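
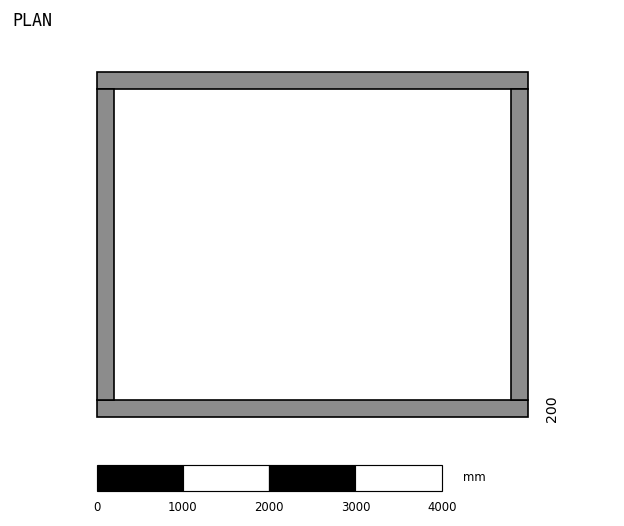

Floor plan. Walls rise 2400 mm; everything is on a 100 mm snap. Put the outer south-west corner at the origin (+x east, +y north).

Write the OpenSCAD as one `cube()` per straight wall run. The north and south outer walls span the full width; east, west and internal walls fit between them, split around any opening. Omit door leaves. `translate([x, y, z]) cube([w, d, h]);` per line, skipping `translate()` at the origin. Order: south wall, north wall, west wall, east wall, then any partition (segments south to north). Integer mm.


cube([5000, 200, 2400]);
translate([0, 3800, 0]) cube([5000, 200, 2400]);
translate([0, 200, 0]) cube([200, 3600, 2400]);
translate([4800, 200, 0]) cube([200, 3600, 2400]);


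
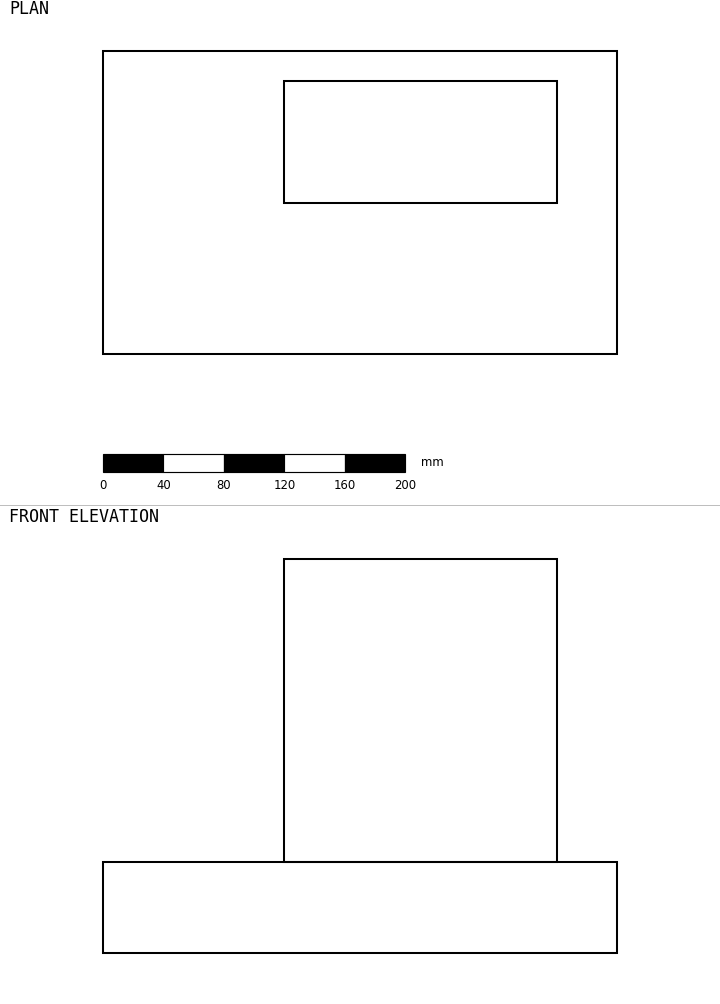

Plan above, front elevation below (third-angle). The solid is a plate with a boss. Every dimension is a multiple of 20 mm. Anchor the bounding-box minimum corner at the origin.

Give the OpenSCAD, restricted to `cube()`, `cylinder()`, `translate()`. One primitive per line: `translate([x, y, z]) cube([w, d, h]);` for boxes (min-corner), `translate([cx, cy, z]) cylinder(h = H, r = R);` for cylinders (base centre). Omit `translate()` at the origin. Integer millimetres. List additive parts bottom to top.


cube([340, 200, 60]);
translate([120, 100, 60]) cube([180, 80, 200]);


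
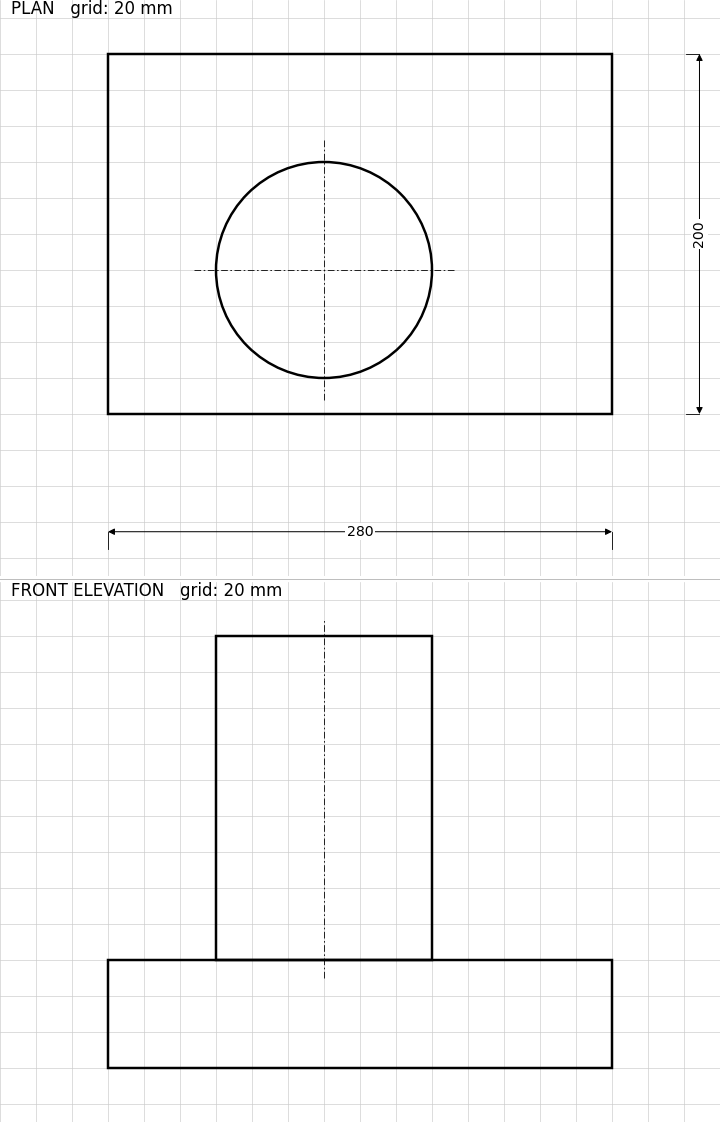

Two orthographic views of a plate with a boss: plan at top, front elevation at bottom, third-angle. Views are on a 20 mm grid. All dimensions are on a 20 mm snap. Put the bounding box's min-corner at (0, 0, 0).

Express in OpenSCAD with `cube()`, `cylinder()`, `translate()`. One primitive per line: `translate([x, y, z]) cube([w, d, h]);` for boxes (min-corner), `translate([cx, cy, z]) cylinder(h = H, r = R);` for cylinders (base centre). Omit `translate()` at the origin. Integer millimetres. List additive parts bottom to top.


cube([280, 200, 60]);
translate([120, 80, 60]) cylinder(h = 180, r = 60);


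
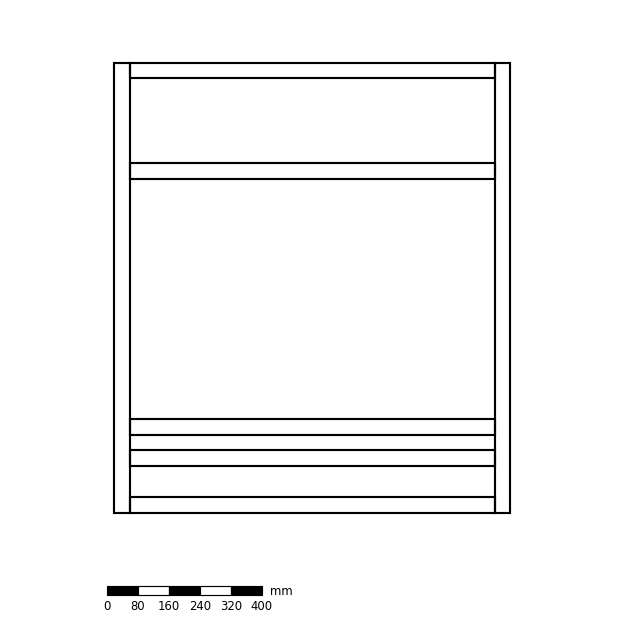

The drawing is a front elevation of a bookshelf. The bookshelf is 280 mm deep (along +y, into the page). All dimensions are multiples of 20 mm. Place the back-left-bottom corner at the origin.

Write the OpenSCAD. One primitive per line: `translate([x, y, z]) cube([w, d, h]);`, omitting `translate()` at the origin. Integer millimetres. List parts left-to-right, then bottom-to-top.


cube([40, 280, 1160]);
translate([40, 0, 0]) cube([940, 280, 40]);
translate([40, 0, 120]) cube([940, 280, 40]);
translate([40, 0, 200]) cube([940, 280, 40]);
translate([40, 0, 860]) cube([940, 280, 40]);
translate([40, 0, 1120]) cube([940, 280, 40]);
translate([980, 0, 0]) cube([40, 280, 1160]);


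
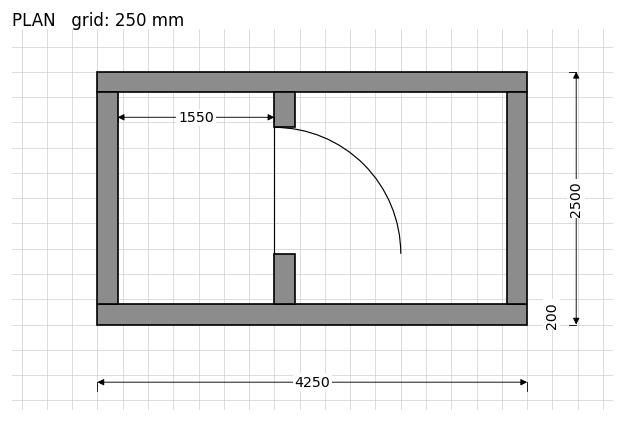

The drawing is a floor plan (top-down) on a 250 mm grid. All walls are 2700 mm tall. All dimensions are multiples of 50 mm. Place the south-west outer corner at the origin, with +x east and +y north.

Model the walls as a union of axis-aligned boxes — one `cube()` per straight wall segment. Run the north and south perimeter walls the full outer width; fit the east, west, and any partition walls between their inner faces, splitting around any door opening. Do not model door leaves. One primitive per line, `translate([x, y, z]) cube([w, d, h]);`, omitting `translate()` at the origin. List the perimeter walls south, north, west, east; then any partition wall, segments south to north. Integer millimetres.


cube([4250, 200, 2700]);
translate([0, 2300, 0]) cube([4250, 200, 2700]);
translate([0, 200, 0]) cube([200, 2100, 2700]);
translate([4050, 200, 0]) cube([200, 2100, 2700]);
translate([1750, 200, 0]) cube([200, 500, 2700]);
translate([1750, 1950, 0]) cube([200, 350, 2700]);


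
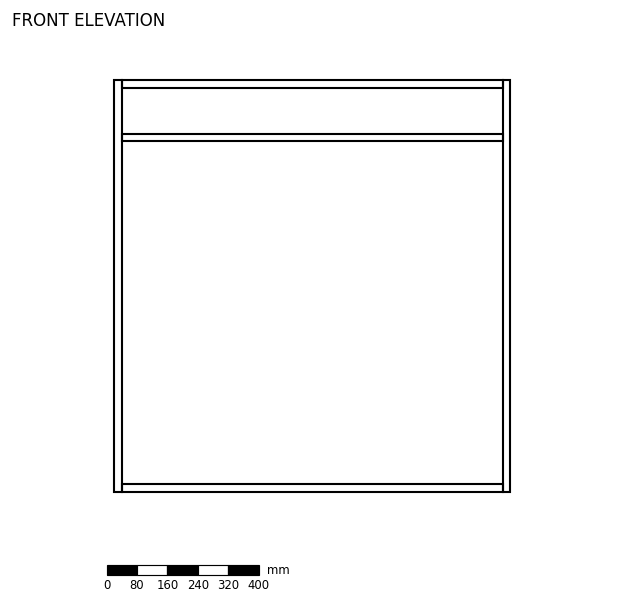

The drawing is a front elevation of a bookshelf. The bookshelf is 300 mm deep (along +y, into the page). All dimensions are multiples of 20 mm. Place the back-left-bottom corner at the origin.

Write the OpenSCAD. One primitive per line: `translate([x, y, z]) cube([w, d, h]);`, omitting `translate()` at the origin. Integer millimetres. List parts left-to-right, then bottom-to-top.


cube([20, 300, 1080]);
translate([20, 0, 0]) cube([1000, 300, 20]);
translate([20, 0, 920]) cube([1000, 300, 20]);
translate([20, 0, 1060]) cube([1000, 300, 20]);
translate([1020, 0, 0]) cube([20, 300, 1080]);


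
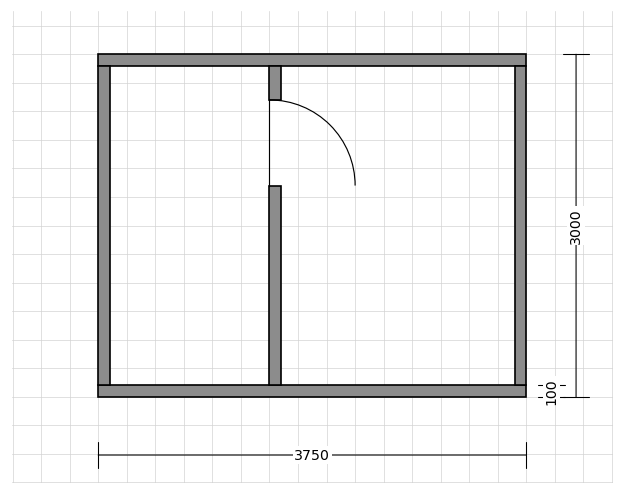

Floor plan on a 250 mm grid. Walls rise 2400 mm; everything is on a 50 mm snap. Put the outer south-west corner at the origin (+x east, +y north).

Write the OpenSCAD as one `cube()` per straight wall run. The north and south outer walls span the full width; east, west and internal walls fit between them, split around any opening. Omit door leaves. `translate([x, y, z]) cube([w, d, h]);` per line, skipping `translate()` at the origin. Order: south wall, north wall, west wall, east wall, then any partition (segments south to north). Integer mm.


cube([3750, 100, 2400]);
translate([0, 2900, 0]) cube([3750, 100, 2400]);
translate([0, 100, 0]) cube([100, 2800, 2400]);
translate([3650, 100, 0]) cube([100, 2800, 2400]);
translate([1500, 100, 0]) cube([100, 1750, 2400]);
translate([1500, 2600, 0]) cube([100, 300, 2400]);


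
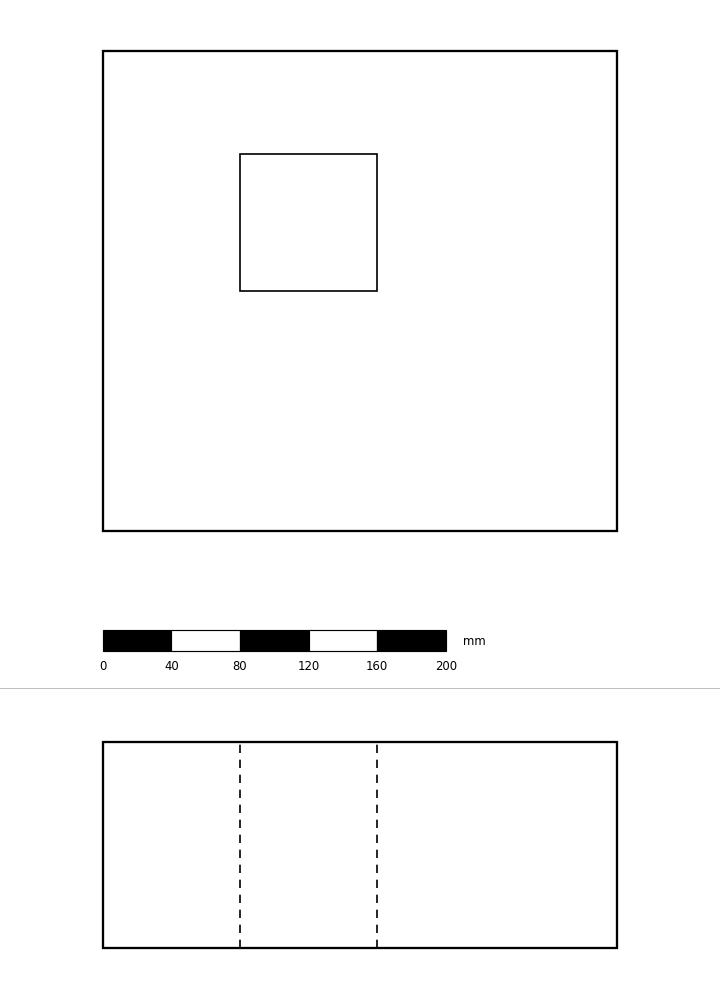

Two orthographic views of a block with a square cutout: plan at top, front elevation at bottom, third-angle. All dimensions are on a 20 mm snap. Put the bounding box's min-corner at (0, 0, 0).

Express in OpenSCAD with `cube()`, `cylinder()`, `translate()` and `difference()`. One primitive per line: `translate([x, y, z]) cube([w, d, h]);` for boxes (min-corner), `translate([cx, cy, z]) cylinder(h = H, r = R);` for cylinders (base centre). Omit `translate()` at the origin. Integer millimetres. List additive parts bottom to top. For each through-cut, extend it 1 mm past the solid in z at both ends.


difference() {
  cube([300, 280, 120]);
  translate([80, 140, -1]) cube([80, 80, 122]);
}


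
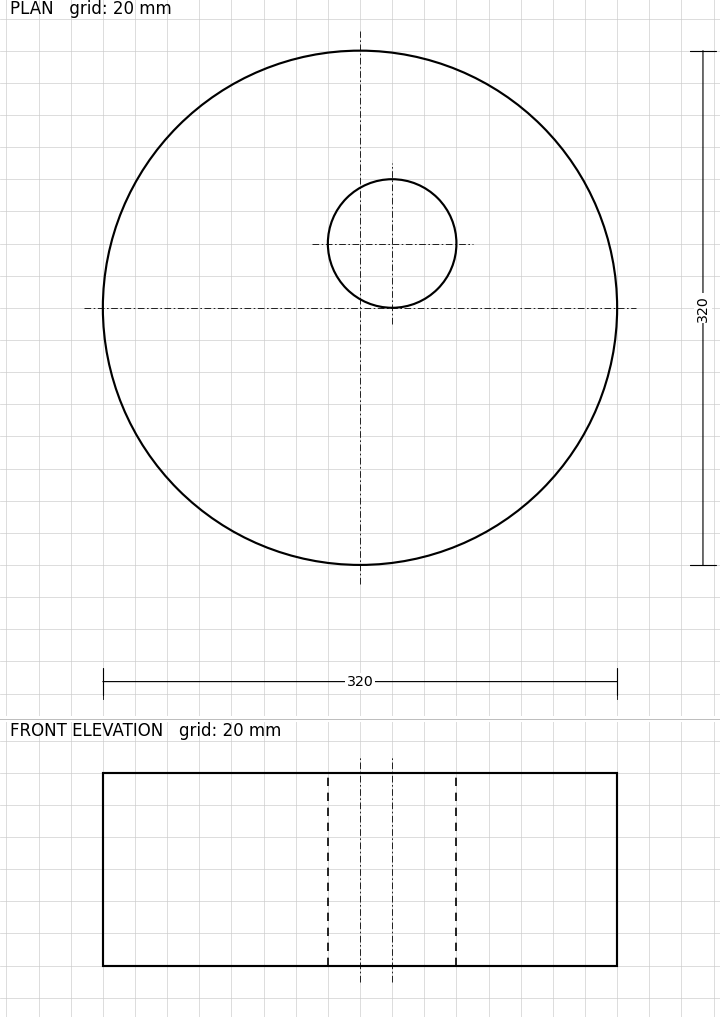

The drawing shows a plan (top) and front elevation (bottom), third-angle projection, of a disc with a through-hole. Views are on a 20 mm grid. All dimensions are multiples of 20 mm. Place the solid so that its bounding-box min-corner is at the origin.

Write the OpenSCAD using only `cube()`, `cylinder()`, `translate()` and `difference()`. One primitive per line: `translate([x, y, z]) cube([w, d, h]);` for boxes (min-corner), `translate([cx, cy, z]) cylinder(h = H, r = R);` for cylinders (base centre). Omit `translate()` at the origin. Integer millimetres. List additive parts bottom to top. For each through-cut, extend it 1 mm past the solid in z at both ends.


difference() {
  translate([160, 160, 0]) cylinder(h = 120, r = 160);
  translate([180, 200, -1]) cylinder(h = 122, r = 40);
}


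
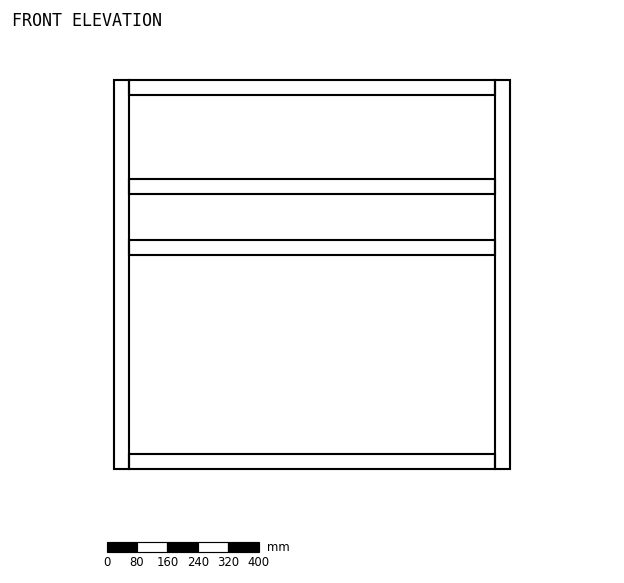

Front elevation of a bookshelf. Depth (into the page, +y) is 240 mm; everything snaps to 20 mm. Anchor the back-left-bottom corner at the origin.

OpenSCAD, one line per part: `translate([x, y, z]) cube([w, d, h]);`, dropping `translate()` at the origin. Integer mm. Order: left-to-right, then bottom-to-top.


cube([40, 240, 1020]);
translate([40, 0, 0]) cube([960, 240, 40]);
translate([40, 0, 560]) cube([960, 240, 40]);
translate([40, 0, 720]) cube([960, 240, 40]);
translate([40, 0, 980]) cube([960, 240, 40]);
translate([1000, 0, 0]) cube([40, 240, 1020]);


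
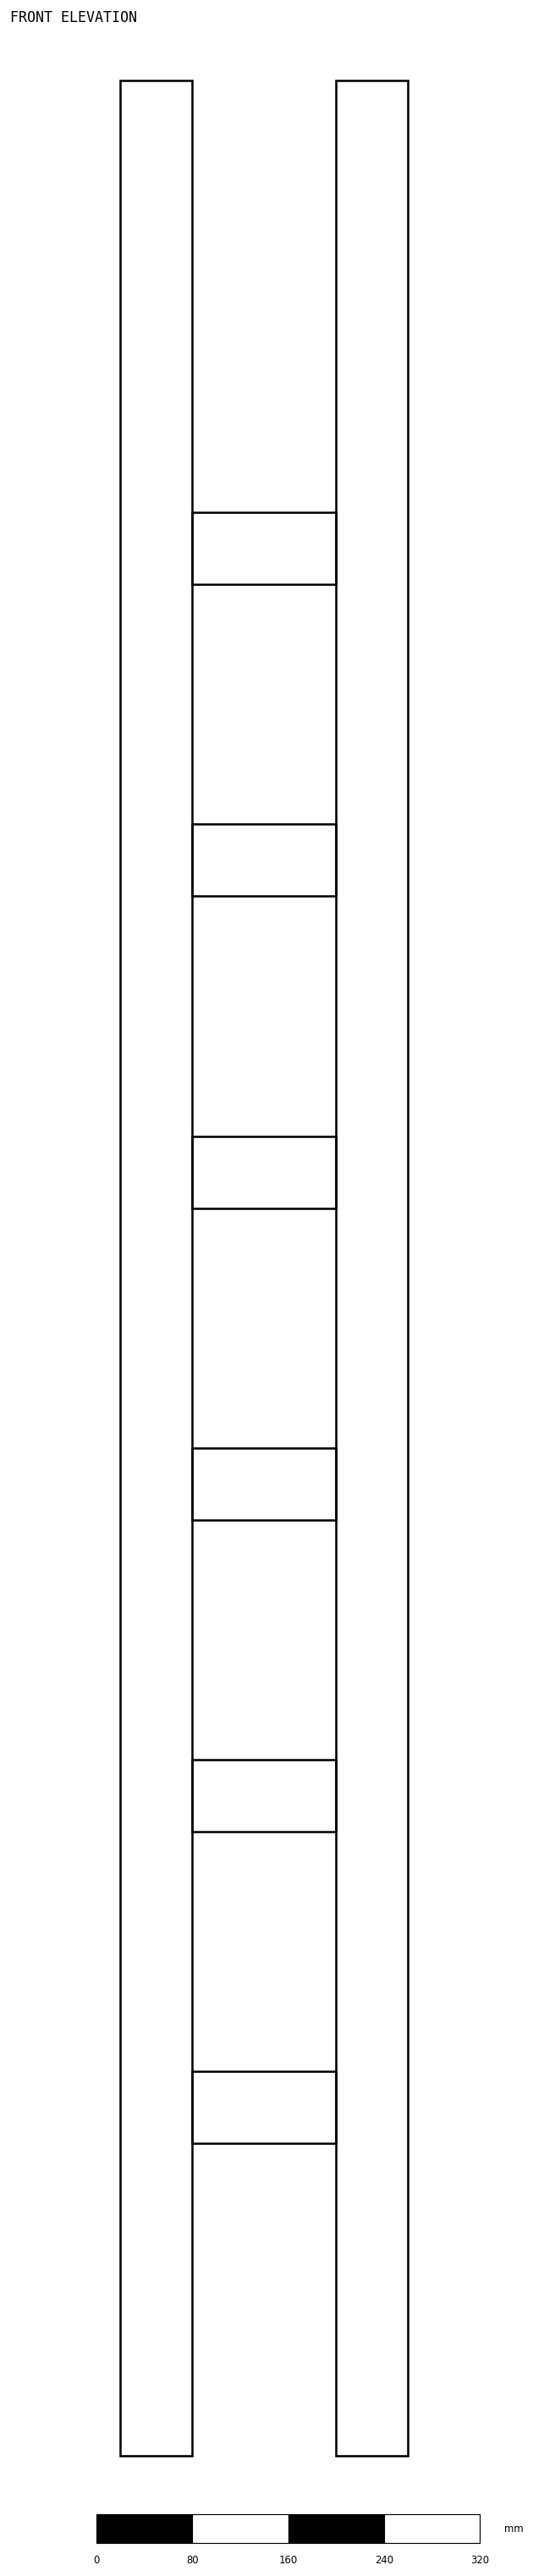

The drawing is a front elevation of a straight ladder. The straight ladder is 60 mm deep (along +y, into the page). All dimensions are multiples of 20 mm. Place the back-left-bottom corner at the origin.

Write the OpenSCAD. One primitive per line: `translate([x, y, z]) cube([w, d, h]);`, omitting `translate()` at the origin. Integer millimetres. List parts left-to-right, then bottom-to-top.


cube([60, 60, 1980]);
translate([60, 0, 260]) cube([120, 60, 60]);
translate([60, 0, 520]) cube([120, 60, 60]);
translate([60, 0, 780]) cube([120, 60, 60]);
translate([60, 0, 1040]) cube([120, 60, 60]);
translate([60, 0, 1300]) cube([120, 60, 60]);
translate([60, 0, 1560]) cube([120, 60, 60]);
translate([180, 0, 0]) cube([60, 60, 1980]);


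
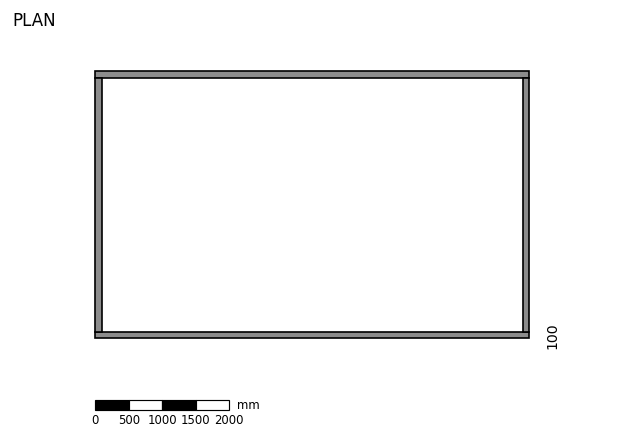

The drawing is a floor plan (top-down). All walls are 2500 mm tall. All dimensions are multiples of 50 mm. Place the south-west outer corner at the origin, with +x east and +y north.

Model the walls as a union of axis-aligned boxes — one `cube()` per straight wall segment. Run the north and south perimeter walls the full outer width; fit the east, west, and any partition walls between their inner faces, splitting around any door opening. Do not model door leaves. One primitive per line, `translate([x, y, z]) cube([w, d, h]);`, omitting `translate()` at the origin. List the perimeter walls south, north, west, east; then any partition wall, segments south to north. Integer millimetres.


cube([6500, 100, 2500]);
translate([0, 3900, 0]) cube([6500, 100, 2500]);
translate([0, 100, 0]) cube([100, 3800, 2500]);
translate([6400, 100, 0]) cube([100, 3800, 2500]);


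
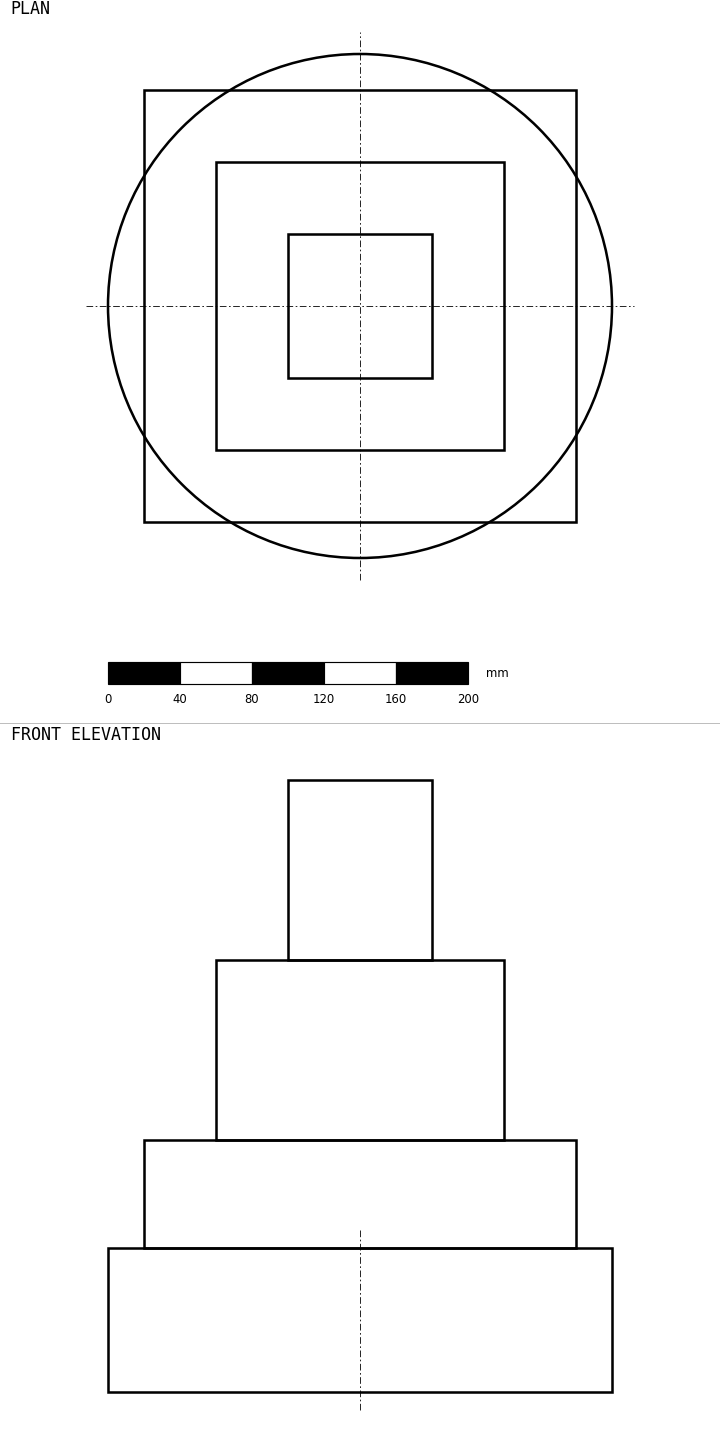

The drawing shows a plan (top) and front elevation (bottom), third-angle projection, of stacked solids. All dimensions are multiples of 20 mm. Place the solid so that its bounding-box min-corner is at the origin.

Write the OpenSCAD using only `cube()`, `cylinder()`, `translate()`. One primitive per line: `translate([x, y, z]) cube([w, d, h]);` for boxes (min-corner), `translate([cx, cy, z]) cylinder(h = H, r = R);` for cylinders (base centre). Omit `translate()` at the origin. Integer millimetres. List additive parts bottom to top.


translate([140, 140, 0]) cylinder(h = 80, r = 140);
translate([20, 20, 80]) cube([240, 240, 60]);
translate([60, 60, 140]) cube([160, 160, 100]);
translate([100, 100, 240]) cube([80, 80, 100]);


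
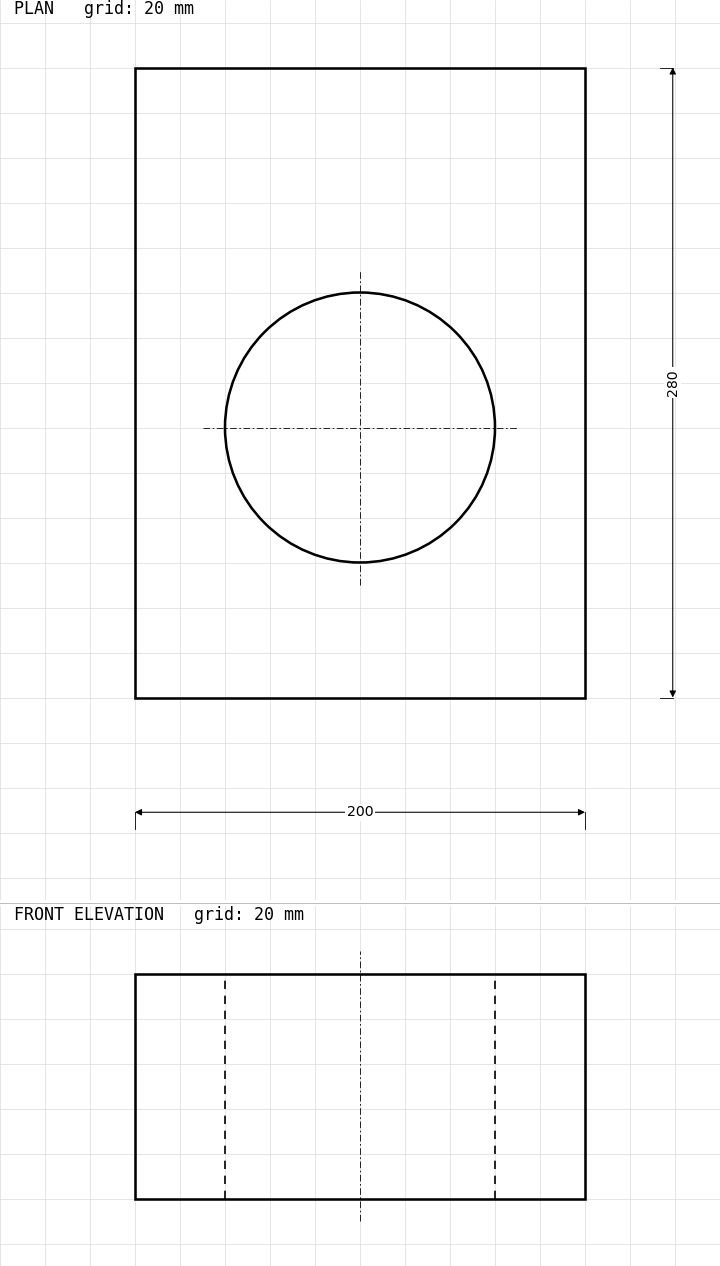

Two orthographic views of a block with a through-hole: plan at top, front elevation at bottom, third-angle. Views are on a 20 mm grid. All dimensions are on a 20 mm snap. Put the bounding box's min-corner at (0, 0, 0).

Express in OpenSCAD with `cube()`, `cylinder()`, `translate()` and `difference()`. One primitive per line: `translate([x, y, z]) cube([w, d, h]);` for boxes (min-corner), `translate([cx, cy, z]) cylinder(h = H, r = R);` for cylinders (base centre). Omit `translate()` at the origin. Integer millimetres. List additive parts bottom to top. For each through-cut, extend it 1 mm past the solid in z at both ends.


difference() {
  cube([200, 280, 100]);
  translate([100, 120, -1]) cylinder(h = 102, r = 60);
}


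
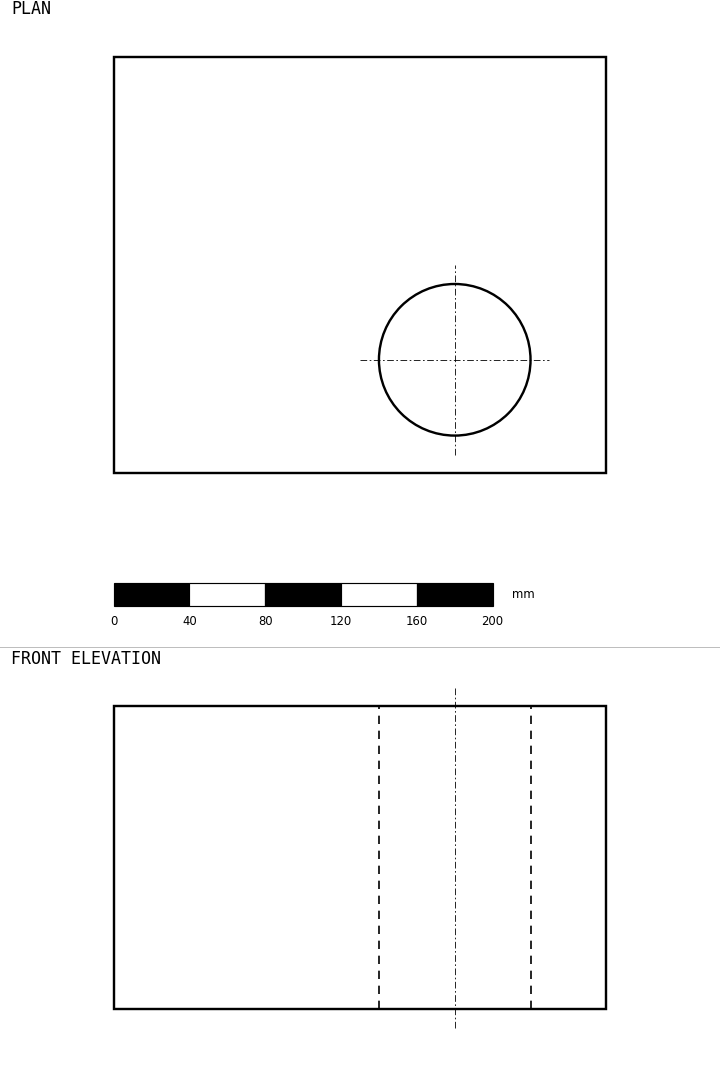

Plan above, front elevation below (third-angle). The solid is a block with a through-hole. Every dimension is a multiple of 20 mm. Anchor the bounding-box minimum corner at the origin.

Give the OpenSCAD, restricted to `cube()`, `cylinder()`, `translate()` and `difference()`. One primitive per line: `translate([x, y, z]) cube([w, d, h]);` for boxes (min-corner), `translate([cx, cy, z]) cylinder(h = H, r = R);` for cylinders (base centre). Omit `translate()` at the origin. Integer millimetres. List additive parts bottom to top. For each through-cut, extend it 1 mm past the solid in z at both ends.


difference() {
  cube([260, 220, 160]);
  translate([180, 60, -1]) cylinder(h = 162, r = 40);
}


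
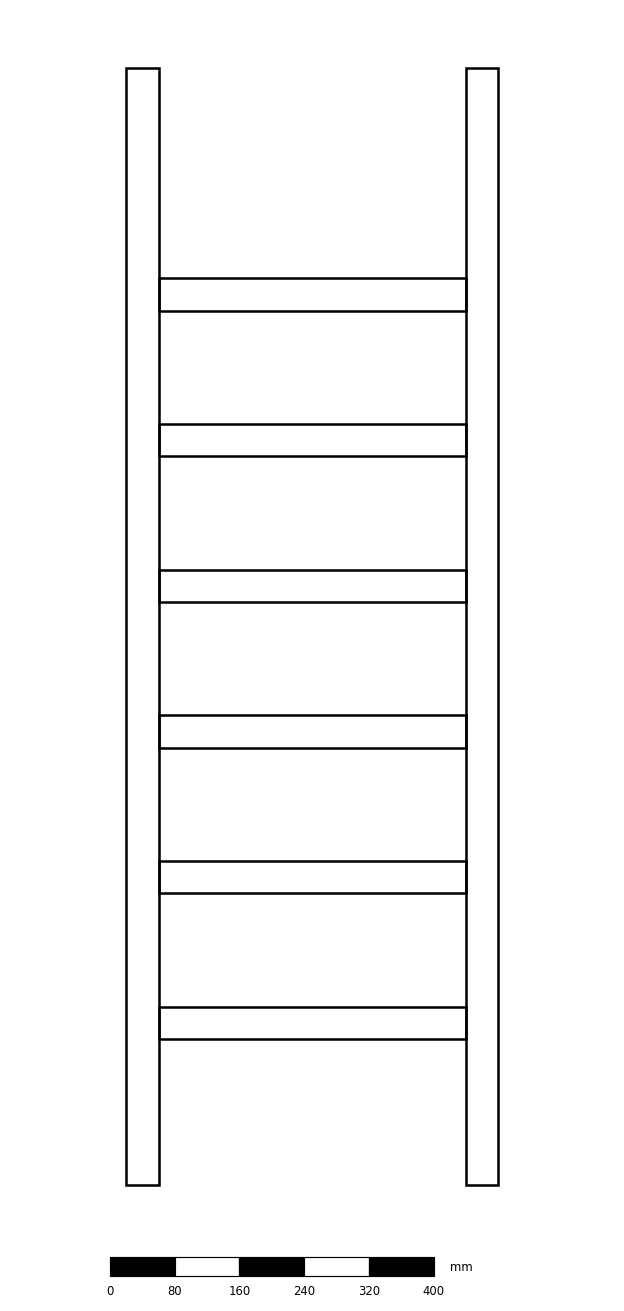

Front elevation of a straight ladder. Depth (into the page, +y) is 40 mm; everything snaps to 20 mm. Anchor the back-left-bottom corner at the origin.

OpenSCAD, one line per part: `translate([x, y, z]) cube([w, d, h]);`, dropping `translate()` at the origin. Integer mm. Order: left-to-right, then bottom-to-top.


cube([40, 40, 1380]);
translate([40, 0, 180]) cube([380, 40, 40]);
translate([40, 0, 360]) cube([380, 40, 40]);
translate([40, 0, 540]) cube([380, 40, 40]);
translate([40, 0, 720]) cube([380, 40, 40]);
translate([40, 0, 900]) cube([380, 40, 40]);
translate([40, 0, 1080]) cube([380, 40, 40]);
translate([420, 0, 0]) cube([40, 40, 1380]);


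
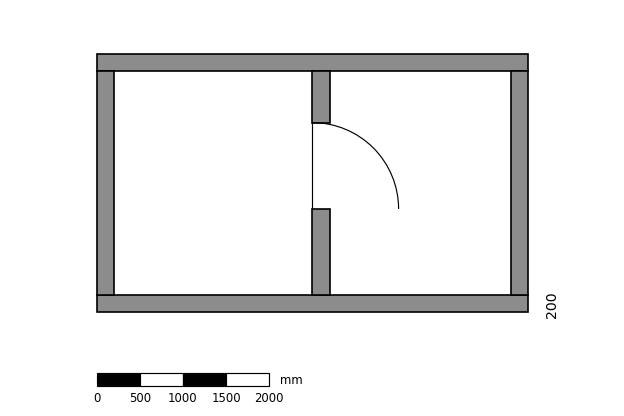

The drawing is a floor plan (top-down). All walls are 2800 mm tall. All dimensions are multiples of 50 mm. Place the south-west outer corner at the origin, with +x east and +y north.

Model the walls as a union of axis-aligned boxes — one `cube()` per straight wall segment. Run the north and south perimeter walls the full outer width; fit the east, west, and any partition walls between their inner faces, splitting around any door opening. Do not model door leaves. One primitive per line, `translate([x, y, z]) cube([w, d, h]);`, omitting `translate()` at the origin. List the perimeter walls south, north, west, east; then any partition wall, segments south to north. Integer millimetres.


cube([5000, 200, 2800]);
translate([0, 2800, 0]) cube([5000, 200, 2800]);
translate([0, 200, 0]) cube([200, 2600, 2800]);
translate([4800, 200, 0]) cube([200, 2600, 2800]);
translate([2500, 200, 0]) cube([200, 1000, 2800]);
translate([2500, 2200, 0]) cube([200, 600, 2800]);


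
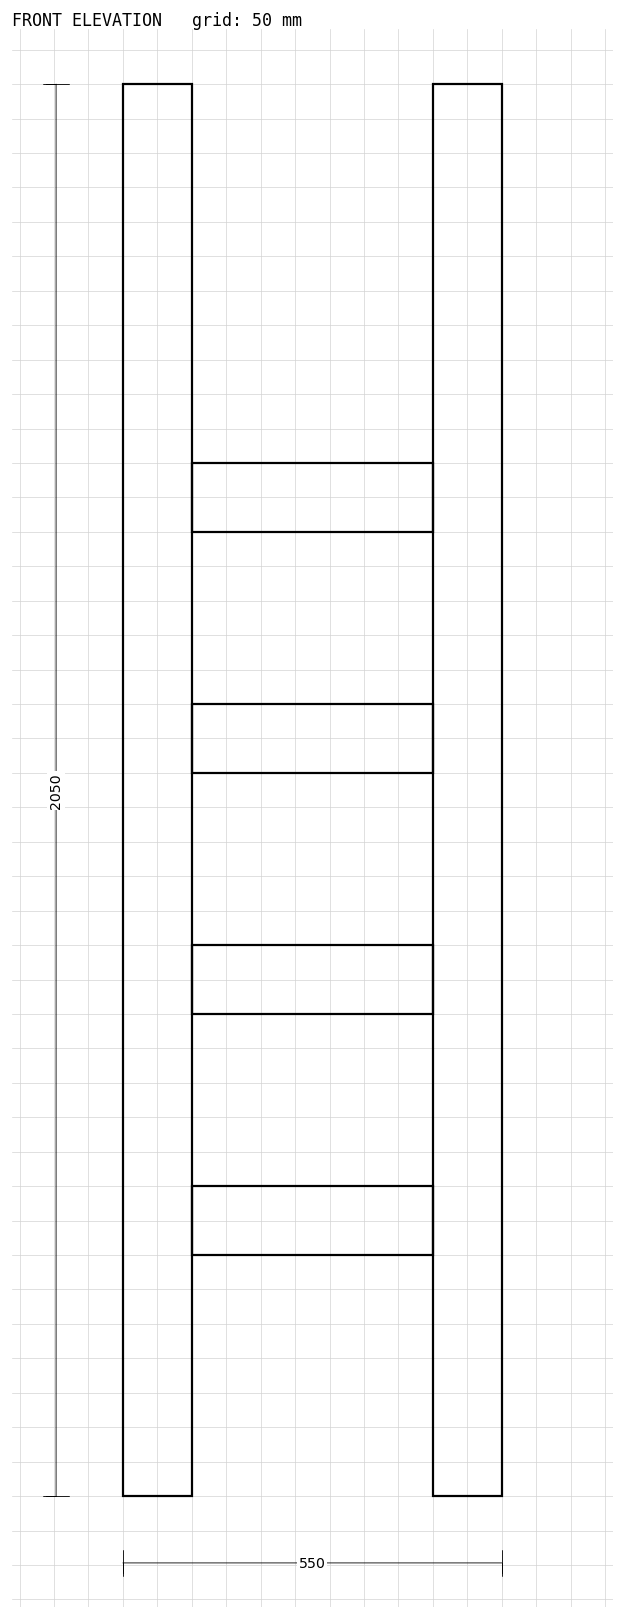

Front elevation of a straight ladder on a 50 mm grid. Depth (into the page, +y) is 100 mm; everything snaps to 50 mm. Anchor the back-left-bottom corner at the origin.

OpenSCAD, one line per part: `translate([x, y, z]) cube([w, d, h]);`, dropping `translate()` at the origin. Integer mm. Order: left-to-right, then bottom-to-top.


cube([100, 100, 2050]);
translate([100, 0, 350]) cube([350, 100, 100]);
translate([100, 0, 700]) cube([350, 100, 100]);
translate([100, 0, 1050]) cube([350, 100, 100]);
translate([100, 0, 1400]) cube([350, 100, 100]);
translate([450, 0, 0]) cube([100, 100, 2050]);


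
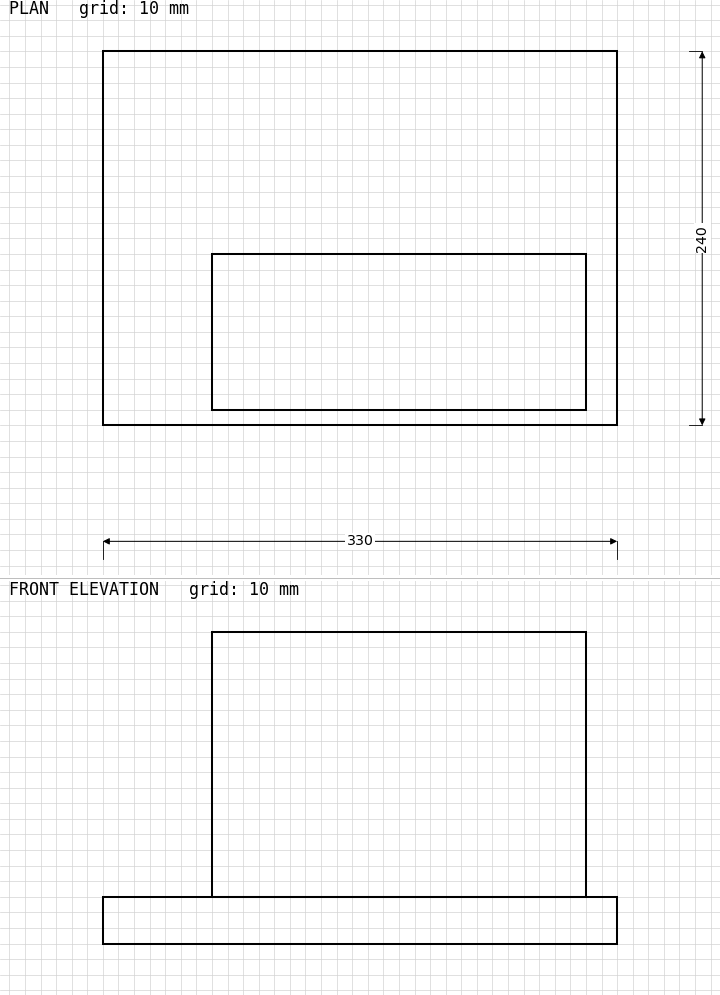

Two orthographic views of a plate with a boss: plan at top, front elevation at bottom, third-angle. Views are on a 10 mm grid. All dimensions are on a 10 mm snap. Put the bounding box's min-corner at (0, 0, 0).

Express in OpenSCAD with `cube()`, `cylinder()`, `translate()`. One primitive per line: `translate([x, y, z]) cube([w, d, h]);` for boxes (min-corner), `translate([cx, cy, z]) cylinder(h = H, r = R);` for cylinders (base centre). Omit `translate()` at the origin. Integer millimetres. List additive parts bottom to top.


cube([330, 240, 30]);
translate([70, 10, 30]) cube([240, 100, 170]);


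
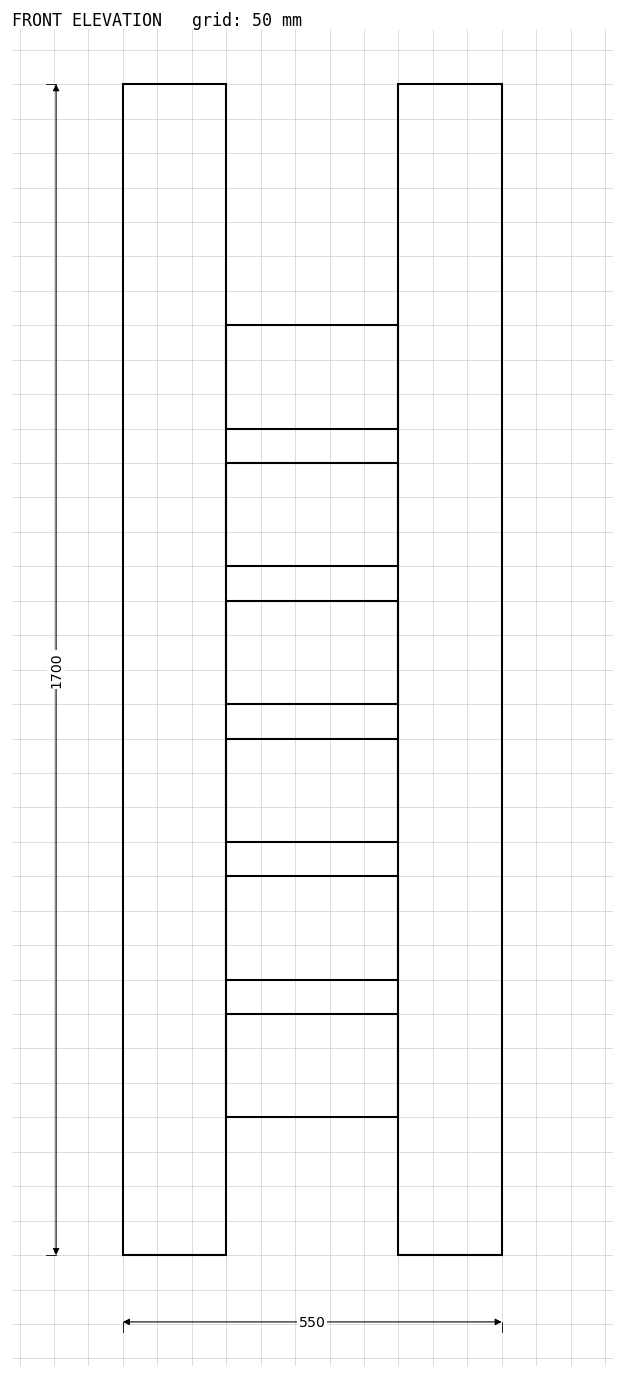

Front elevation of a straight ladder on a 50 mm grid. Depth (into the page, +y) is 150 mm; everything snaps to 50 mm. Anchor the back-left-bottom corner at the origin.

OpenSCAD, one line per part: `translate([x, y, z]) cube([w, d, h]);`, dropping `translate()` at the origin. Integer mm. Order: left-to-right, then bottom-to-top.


cube([150, 150, 1700]);
translate([150, 0, 200]) cube([250, 150, 150]);
translate([150, 0, 400]) cube([250, 150, 150]);
translate([150, 0, 600]) cube([250, 150, 150]);
translate([150, 0, 800]) cube([250, 150, 150]);
translate([150, 0, 1000]) cube([250, 150, 150]);
translate([150, 0, 1200]) cube([250, 150, 150]);
translate([400, 0, 0]) cube([150, 150, 1700]);


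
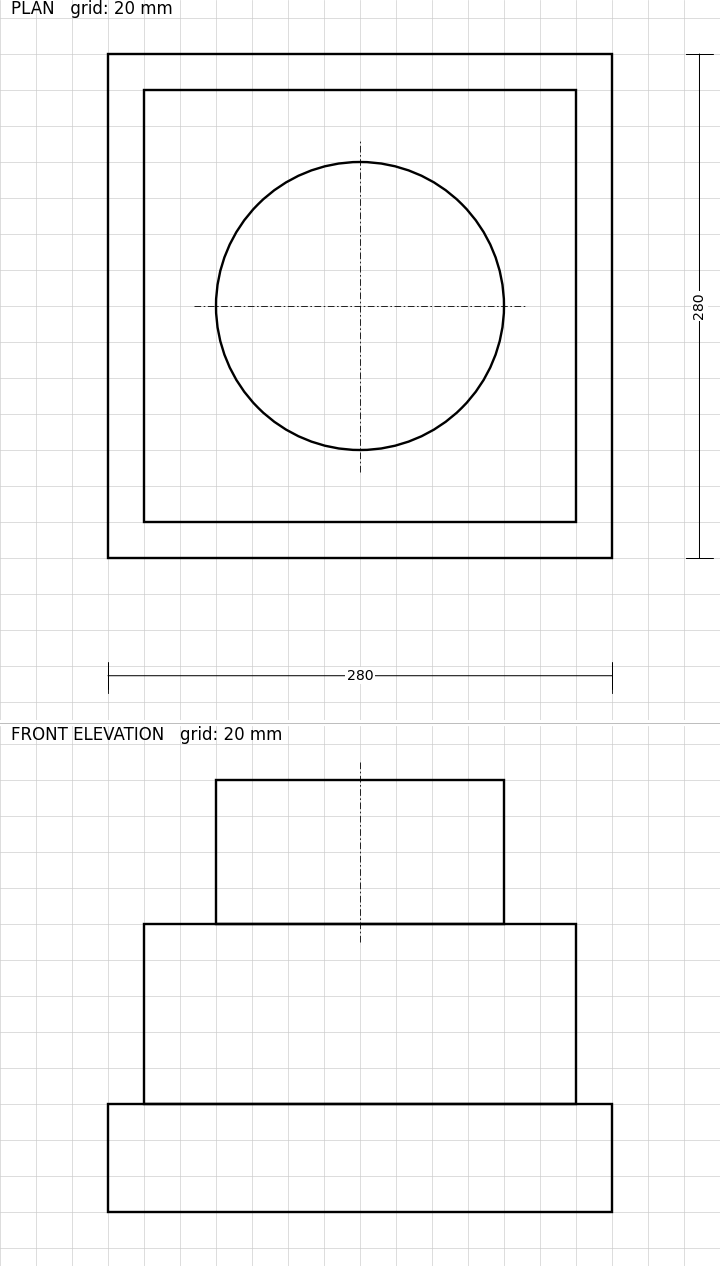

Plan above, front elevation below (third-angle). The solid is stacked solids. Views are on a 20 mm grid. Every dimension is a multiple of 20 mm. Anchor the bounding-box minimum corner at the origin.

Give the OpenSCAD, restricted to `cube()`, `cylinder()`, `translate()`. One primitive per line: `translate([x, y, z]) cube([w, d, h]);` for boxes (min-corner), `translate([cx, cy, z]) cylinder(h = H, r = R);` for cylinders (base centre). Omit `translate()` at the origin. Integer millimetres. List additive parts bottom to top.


cube([280, 280, 60]);
translate([20, 20, 60]) cube([240, 240, 100]);
translate([140, 140, 160]) cylinder(h = 80, r = 80);


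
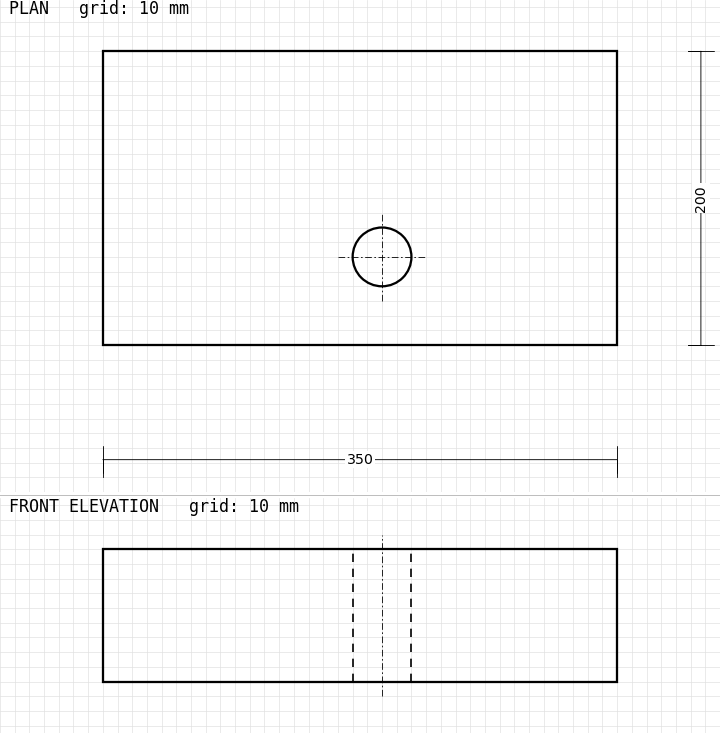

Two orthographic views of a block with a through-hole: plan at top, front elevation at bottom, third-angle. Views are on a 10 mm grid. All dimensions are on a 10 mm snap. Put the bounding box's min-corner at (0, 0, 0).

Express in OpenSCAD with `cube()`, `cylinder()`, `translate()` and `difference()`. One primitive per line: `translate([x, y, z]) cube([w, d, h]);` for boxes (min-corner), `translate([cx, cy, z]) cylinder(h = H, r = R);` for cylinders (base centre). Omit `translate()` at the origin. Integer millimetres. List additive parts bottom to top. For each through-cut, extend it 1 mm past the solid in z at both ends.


difference() {
  cube([350, 200, 90]);
  translate([190, 60, -1]) cylinder(h = 92, r = 20);
}


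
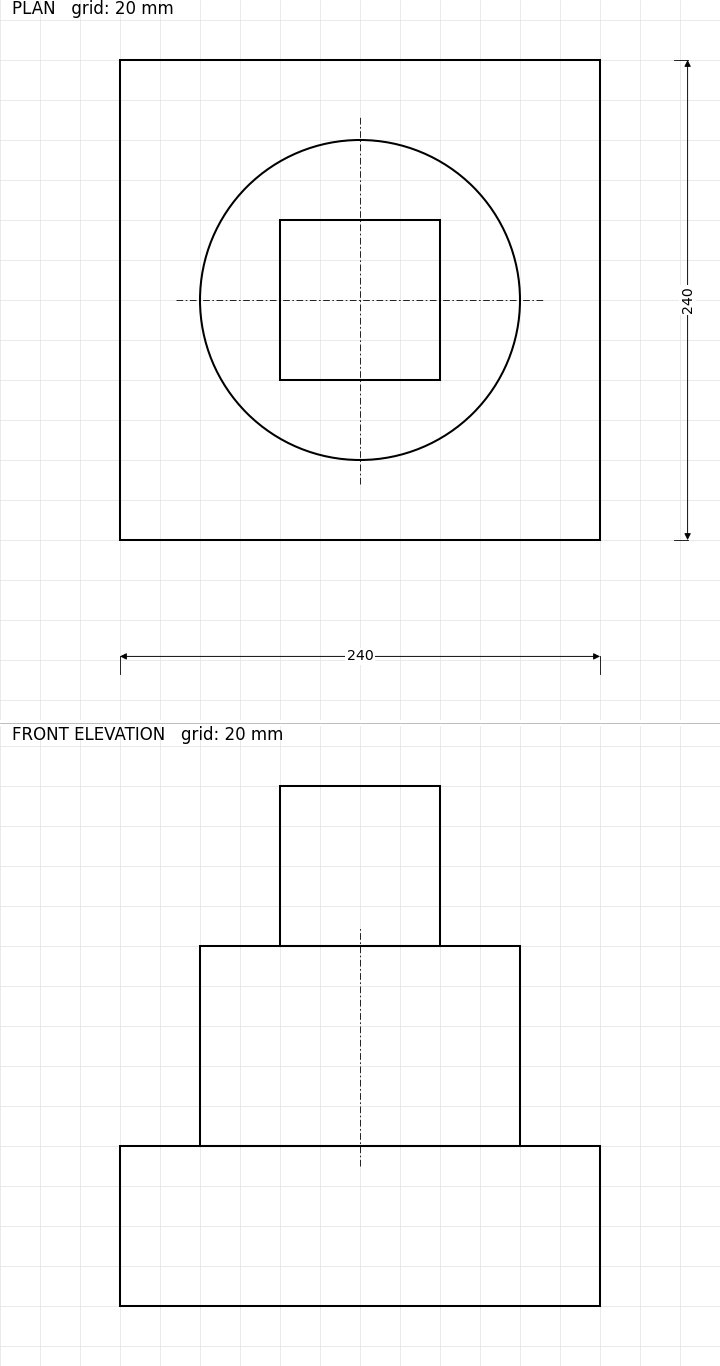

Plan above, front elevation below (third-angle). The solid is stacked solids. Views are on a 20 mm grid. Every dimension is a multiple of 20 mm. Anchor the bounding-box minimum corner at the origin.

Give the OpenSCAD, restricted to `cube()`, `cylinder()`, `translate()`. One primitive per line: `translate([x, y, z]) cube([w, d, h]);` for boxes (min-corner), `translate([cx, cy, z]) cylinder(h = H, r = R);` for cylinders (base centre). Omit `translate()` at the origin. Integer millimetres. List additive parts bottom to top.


cube([240, 240, 80]);
translate([120, 120, 80]) cylinder(h = 100, r = 80);
translate([80, 80, 180]) cube([80, 80, 80]);


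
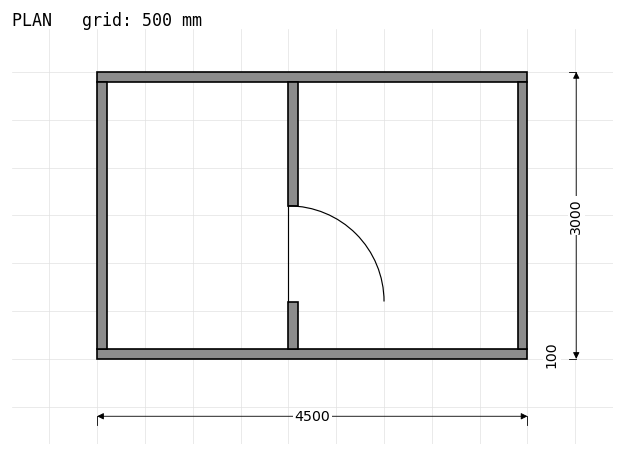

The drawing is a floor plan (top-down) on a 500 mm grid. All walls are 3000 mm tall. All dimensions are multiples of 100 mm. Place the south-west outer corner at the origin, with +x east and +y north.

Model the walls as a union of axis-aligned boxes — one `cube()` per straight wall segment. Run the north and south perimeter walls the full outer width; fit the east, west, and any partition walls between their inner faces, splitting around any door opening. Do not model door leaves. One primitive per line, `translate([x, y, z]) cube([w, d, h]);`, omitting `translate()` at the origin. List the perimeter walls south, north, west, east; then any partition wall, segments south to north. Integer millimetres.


cube([4500, 100, 3000]);
translate([0, 2900, 0]) cube([4500, 100, 3000]);
translate([0, 100, 0]) cube([100, 2800, 3000]);
translate([4400, 100, 0]) cube([100, 2800, 3000]);
translate([2000, 100, 0]) cube([100, 500, 3000]);
translate([2000, 1600, 0]) cube([100, 1300, 3000]);


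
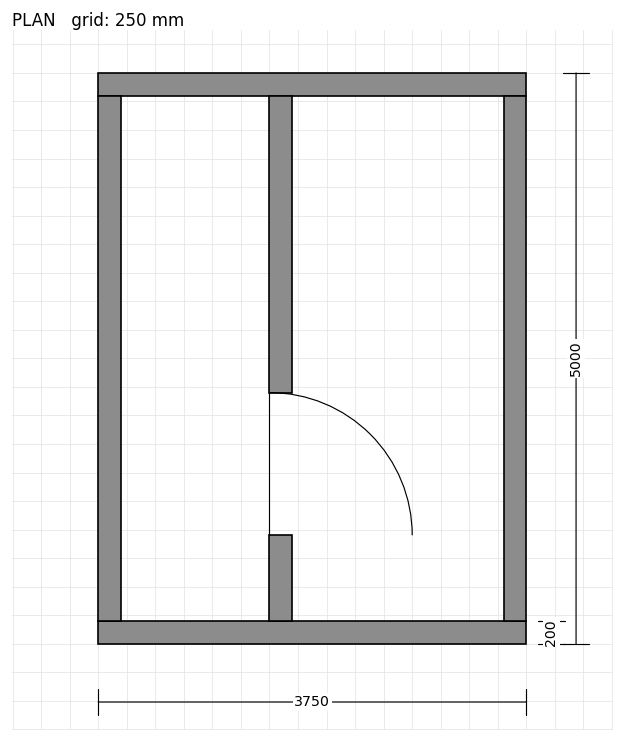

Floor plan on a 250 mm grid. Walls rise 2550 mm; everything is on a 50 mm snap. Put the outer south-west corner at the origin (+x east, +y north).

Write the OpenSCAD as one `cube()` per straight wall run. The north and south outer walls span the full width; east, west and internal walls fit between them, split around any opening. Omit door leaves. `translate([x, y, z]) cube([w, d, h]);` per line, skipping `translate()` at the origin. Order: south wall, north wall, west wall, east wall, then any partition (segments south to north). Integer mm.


cube([3750, 200, 2550]);
translate([0, 4800, 0]) cube([3750, 200, 2550]);
translate([0, 200, 0]) cube([200, 4600, 2550]);
translate([3550, 200, 0]) cube([200, 4600, 2550]);
translate([1500, 200, 0]) cube([200, 750, 2550]);
translate([1500, 2200, 0]) cube([200, 2600, 2550]);


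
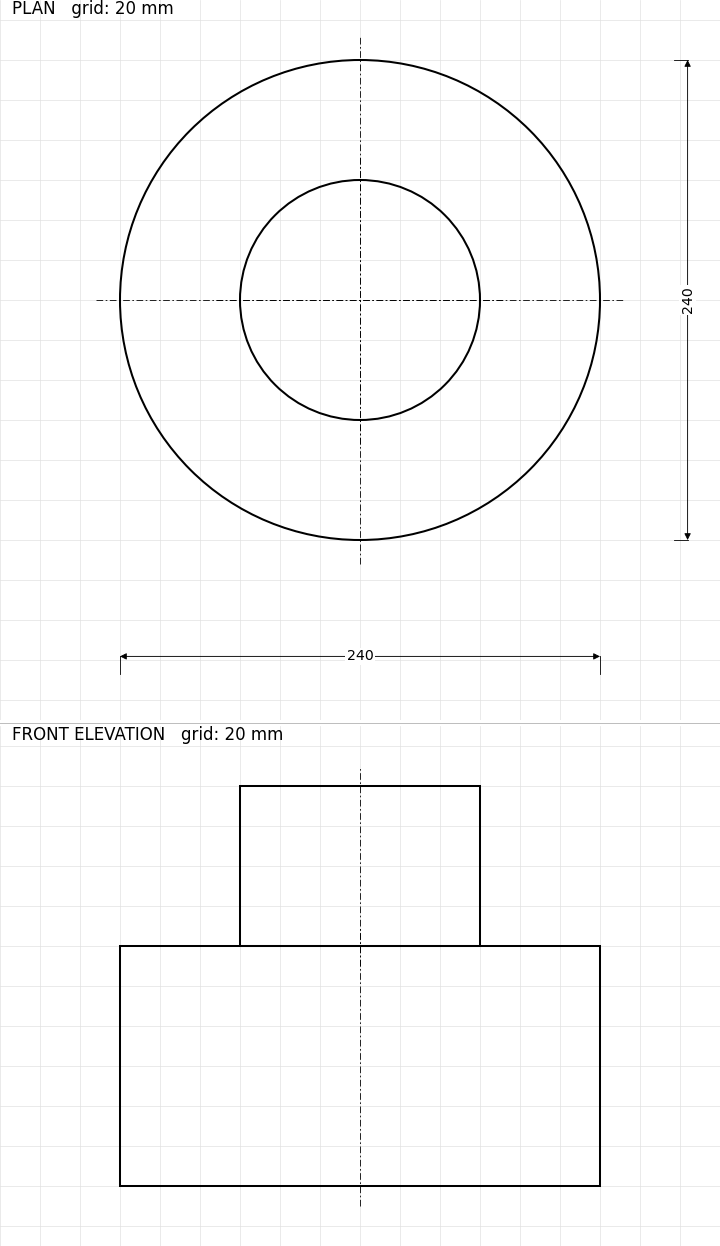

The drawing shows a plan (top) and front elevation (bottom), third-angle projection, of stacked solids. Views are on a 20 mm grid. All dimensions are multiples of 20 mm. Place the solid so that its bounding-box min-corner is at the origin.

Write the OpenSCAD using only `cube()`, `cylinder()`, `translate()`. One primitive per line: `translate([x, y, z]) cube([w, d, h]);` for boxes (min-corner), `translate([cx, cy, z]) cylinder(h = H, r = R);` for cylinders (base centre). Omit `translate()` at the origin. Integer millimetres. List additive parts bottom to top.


translate([120, 120, 0]) cylinder(h = 120, r = 120);
translate([120, 120, 120]) cylinder(h = 80, r = 60);


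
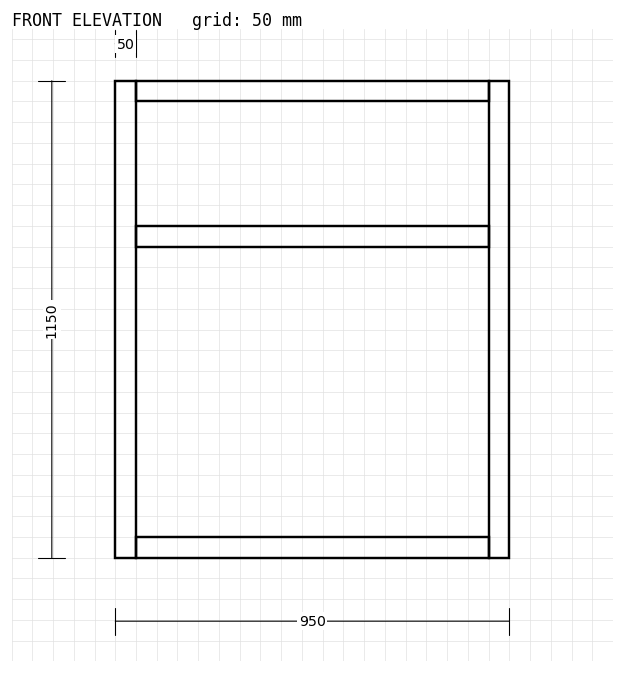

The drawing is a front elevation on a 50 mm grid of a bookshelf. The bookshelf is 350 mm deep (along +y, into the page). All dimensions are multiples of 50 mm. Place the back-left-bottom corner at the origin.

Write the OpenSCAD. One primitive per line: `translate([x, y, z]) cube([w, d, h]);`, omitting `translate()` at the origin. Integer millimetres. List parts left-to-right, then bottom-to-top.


cube([50, 350, 1150]);
translate([50, 0, 0]) cube([850, 350, 50]);
translate([50, 0, 750]) cube([850, 350, 50]);
translate([50, 0, 1100]) cube([850, 350, 50]);
translate([900, 0, 0]) cube([50, 350, 1150]);


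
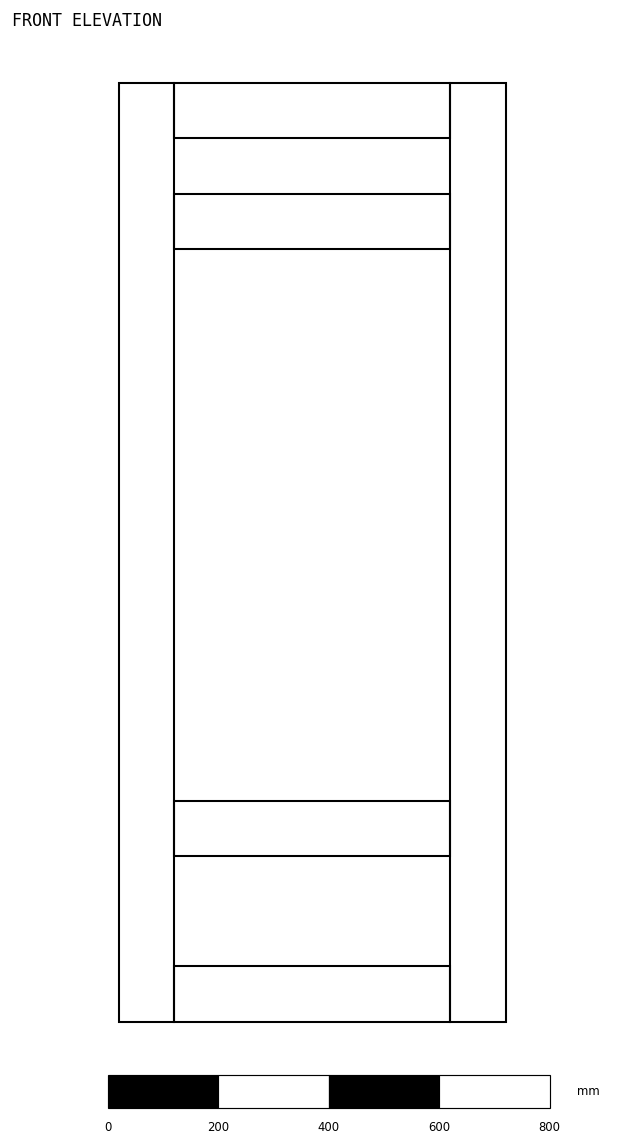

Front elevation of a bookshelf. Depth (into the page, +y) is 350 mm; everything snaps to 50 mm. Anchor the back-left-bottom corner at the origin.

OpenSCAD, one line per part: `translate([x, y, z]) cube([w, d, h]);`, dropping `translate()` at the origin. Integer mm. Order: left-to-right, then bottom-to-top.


cube([100, 350, 1700]);
translate([100, 0, 0]) cube([500, 350, 100]);
translate([100, 0, 300]) cube([500, 350, 100]);
translate([100, 0, 1400]) cube([500, 350, 100]);
translate([100, 0, 1600]) cube([500, 350, 100]);
translate([600, 0, 0]) cube([100, 350, 1700]);


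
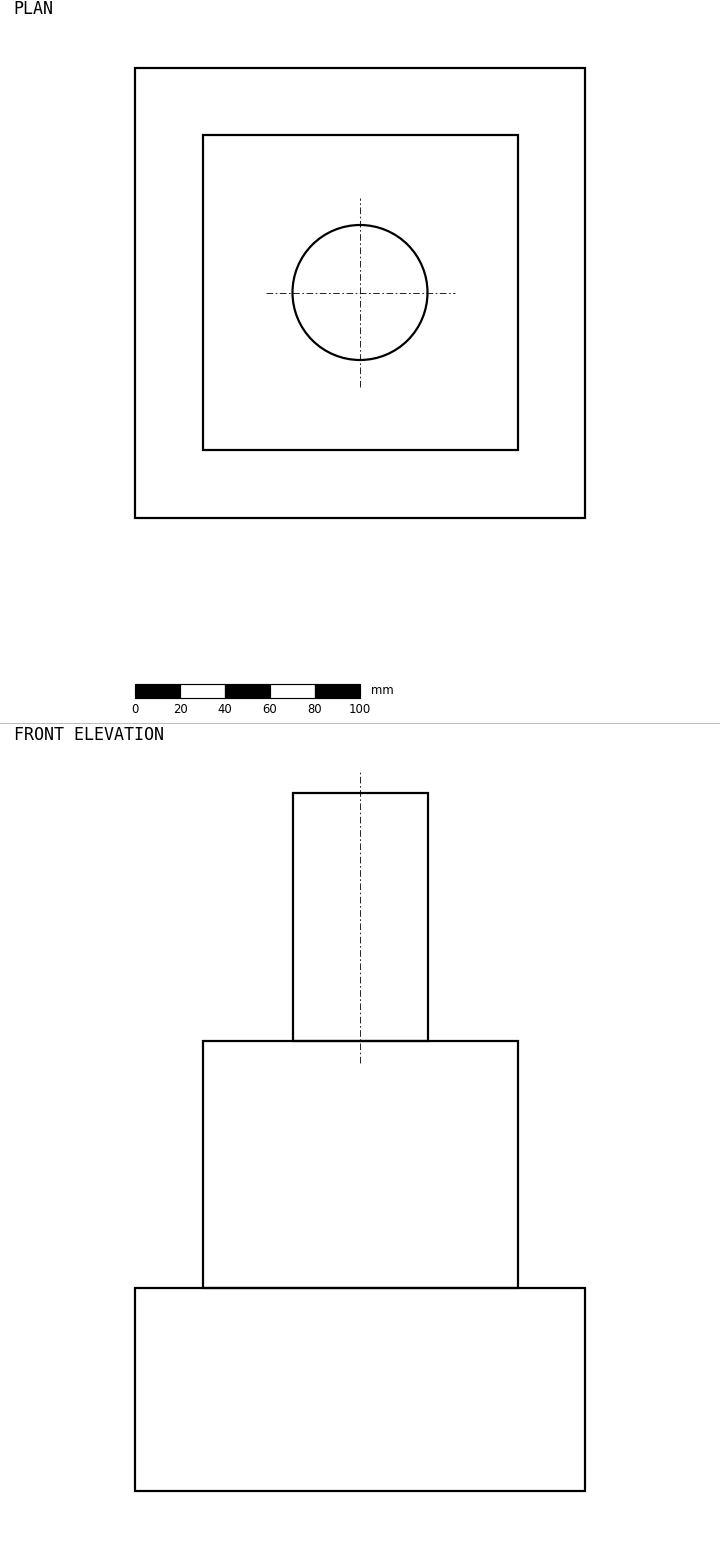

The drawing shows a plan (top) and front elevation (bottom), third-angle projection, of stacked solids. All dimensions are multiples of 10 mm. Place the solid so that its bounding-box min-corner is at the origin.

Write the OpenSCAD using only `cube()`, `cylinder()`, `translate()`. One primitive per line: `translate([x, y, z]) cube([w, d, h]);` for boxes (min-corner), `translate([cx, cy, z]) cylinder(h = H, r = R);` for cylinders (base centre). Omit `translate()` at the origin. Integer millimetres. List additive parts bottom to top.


cube([200, 200, 90]);
translate([30, 30, 90]) cube([140, 140, 110]);
translate([100, 100, 200]) cylinder(h = 110, r = 30);


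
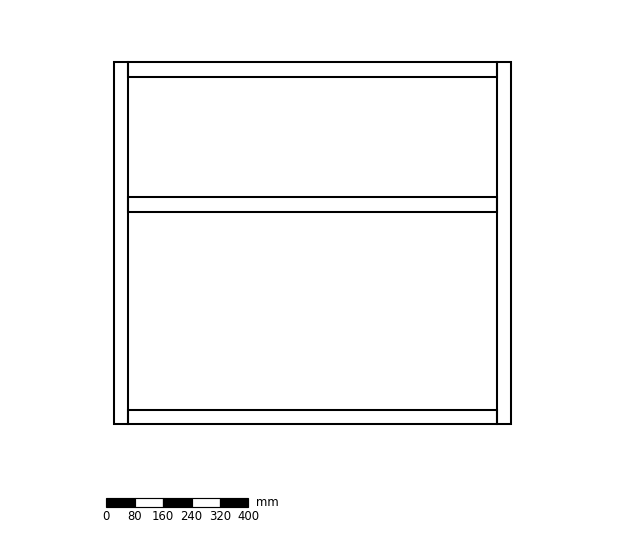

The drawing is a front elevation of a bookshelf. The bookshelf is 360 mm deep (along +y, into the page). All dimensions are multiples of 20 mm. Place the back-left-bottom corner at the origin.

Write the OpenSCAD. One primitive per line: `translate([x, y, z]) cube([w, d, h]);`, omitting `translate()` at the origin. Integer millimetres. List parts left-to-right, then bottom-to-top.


cube([40, 360, 1020]);
translate([40, 0, 0]) cube([1040, 360, 40]);
translate([40, 0, 600]) cube([1040, 360, 40]);
translate([40, 0, 980]) cube([1040, 360, 40]);
translate([1080, 0, 0]) cube([40, 360, 1020]);


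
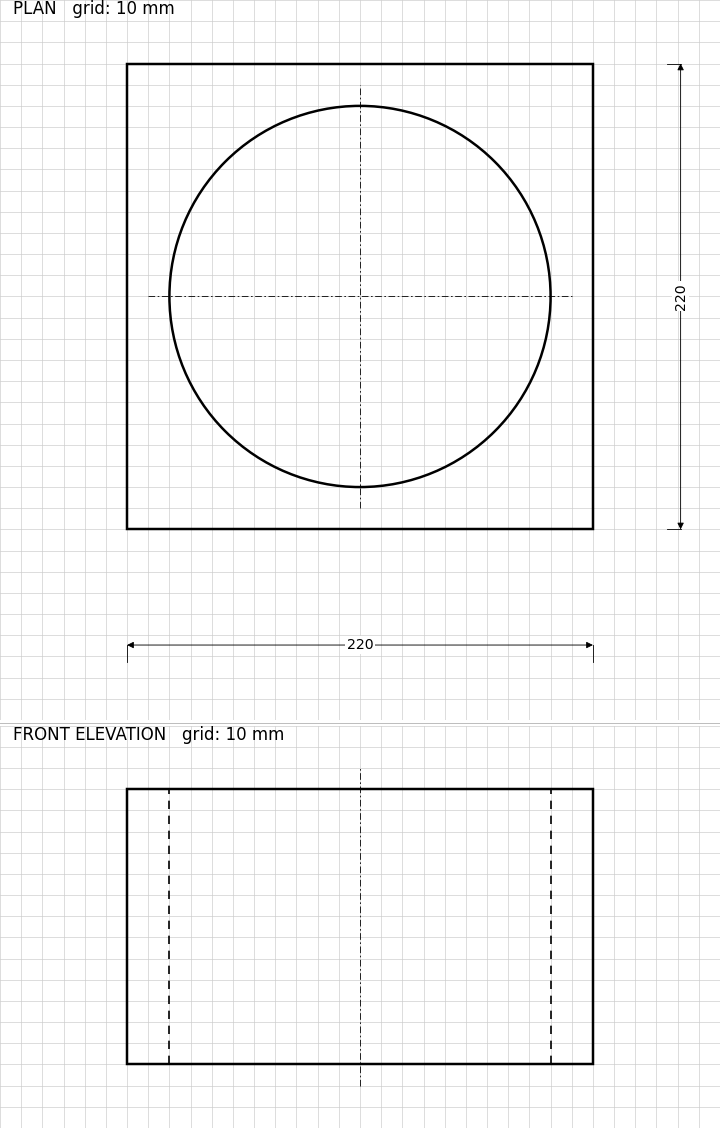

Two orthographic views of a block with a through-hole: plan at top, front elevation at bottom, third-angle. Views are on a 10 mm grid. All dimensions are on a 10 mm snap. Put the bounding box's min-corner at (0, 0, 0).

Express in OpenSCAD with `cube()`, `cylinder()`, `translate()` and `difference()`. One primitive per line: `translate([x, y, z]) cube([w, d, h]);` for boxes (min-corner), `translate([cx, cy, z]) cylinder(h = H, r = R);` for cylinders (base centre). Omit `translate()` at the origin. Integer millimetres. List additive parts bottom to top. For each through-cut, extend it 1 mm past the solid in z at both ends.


difference() {
  cube([220, 220, 130]);
  translate([110, 110, -1]) cylinder(h = 132, r = 90);
}


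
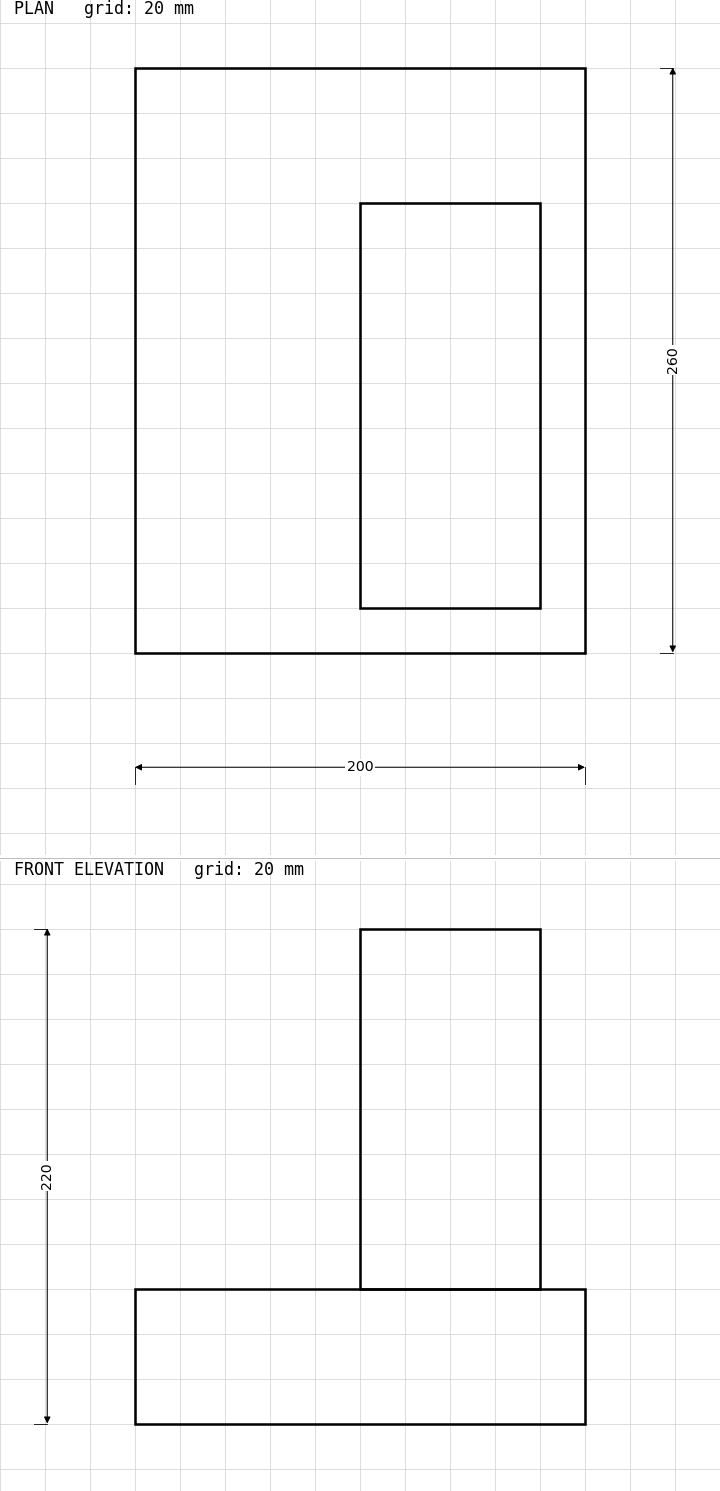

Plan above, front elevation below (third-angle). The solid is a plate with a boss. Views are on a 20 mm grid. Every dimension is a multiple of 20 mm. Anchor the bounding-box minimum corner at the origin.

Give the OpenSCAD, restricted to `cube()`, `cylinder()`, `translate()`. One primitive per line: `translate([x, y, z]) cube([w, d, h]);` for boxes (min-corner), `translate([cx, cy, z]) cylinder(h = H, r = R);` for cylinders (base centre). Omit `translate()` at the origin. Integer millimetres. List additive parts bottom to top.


cube([200, 260, 60]);
translate([100, 20, 60]) cube([80, 180, 160]);


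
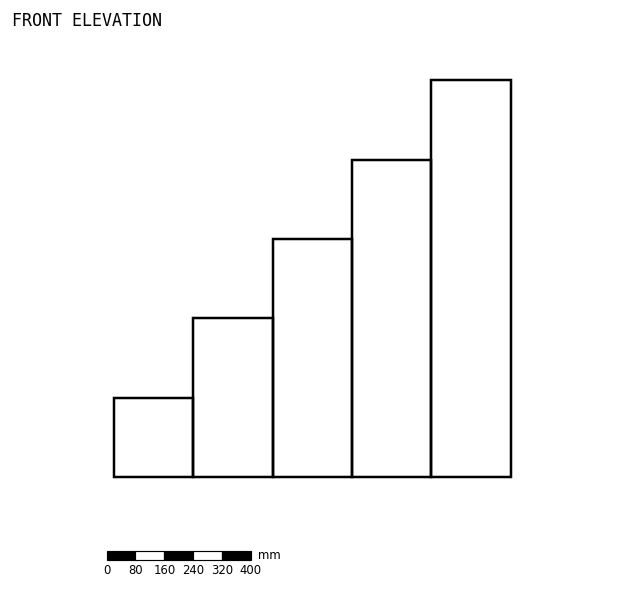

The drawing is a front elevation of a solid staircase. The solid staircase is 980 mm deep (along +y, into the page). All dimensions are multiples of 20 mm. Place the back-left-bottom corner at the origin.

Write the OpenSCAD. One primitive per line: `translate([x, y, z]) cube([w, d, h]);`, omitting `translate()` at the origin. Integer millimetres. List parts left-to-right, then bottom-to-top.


cube([220, 980, 220]);
translate([220, 0, 0]) cube([220, 980, 440]);
translate([440, 0, 0]) cube([220, 980, 660]);
translate([660, 0, 0]) cube([220, 980, 880]);
translate([880, 0, 0]) cube([220, 980, 1100]);


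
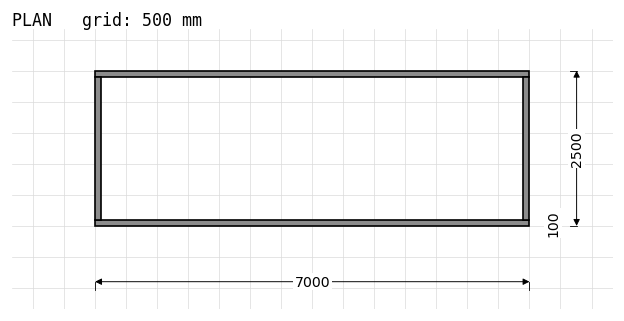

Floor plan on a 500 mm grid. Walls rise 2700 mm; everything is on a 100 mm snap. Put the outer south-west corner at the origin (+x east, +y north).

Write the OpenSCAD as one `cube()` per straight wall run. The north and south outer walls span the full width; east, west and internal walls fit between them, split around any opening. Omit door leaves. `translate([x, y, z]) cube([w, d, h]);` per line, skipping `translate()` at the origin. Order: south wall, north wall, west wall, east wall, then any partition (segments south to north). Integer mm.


cube([7000, 100, 2700]);
translate([0, 2400, 0]) cube([7000, 100, 2700]);
translate([0, 100, 0]) cube([100, 2300, 2700]);
translate([6900, 100, 0]) cube([100, 2300, 2700]);
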